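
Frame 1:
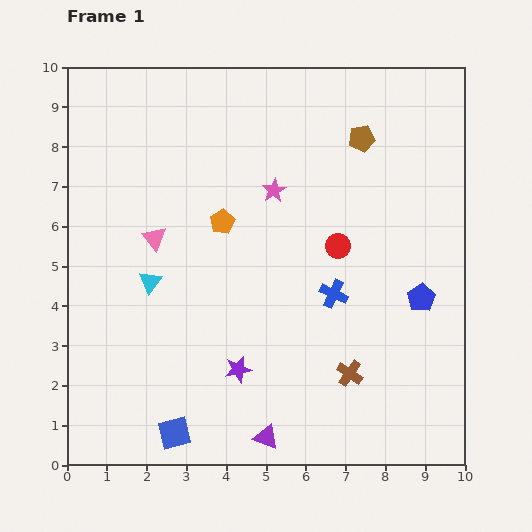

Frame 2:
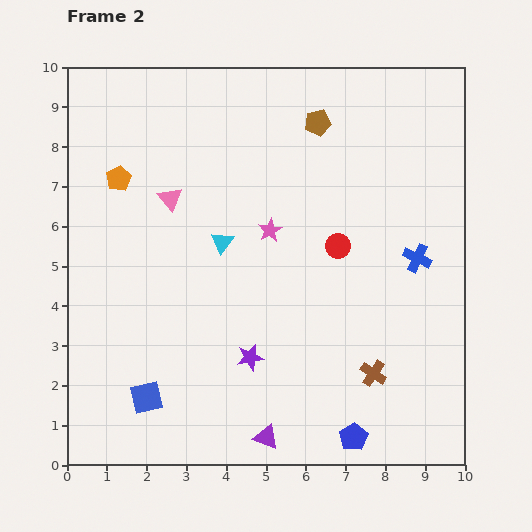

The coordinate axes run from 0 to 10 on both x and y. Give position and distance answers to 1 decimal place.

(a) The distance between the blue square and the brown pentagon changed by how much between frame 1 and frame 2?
-0.7

Distance in frame 1: 8.8. Distance in frame 2: 8.1.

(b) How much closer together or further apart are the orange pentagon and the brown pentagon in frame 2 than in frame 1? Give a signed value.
+1.1

Distance in frame 1: 4.1. Distance in frame 2: 5.2.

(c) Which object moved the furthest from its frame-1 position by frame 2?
the blue pentagon

(moved 3.9; next 2.8)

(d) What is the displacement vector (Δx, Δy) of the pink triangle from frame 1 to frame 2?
(0.4, 1.0)

The pink triangle was at (2.2, 5.7) in frame 1 and (2.6, 6.7) in frame 2.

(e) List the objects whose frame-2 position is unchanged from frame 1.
the purple triangle, the red circle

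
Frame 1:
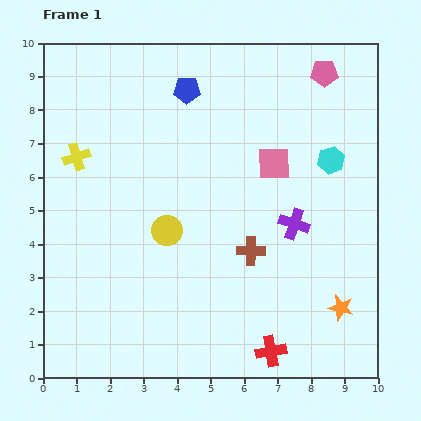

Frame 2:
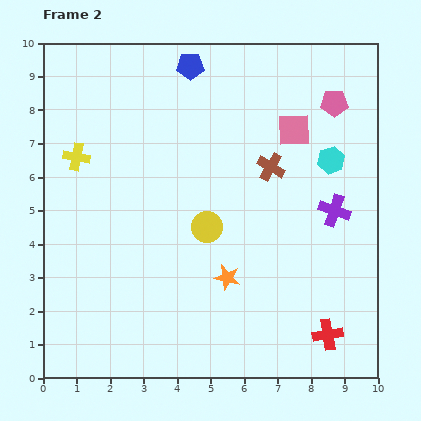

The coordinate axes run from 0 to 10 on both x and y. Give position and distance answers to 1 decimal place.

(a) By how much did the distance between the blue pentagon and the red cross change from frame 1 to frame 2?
+0.8

Distance in frame 1: 8.2. Distance in frame 2: 9.0.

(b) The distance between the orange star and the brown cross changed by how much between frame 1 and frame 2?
+0.3

Distance in frame 1: 3.2. Distance in frame 2: 3.5.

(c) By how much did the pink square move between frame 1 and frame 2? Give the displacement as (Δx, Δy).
(0.6, 1.0)

The pink square was at (6.9, 6.4) in frame 1 and (7.5, 7.4) in frame 2.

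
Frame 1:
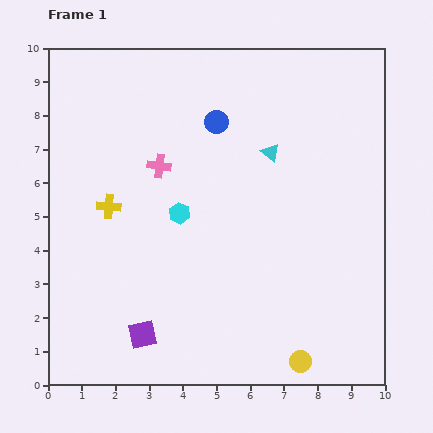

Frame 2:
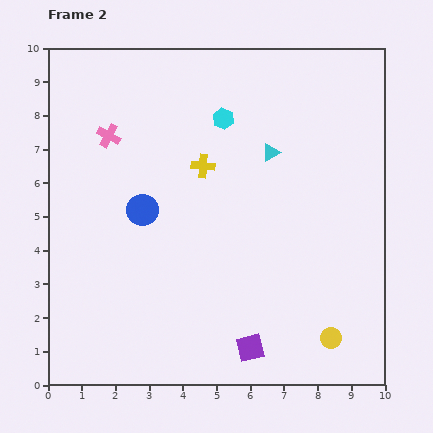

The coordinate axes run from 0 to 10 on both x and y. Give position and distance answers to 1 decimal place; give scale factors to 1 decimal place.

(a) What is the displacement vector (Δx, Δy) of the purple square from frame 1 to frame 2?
(3.2, -0.4)

The purple square was at (2.8, 1.5) in frame 1 and (6.0, 1.1) in frame 2.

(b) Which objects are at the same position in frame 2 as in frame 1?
the cyan triangle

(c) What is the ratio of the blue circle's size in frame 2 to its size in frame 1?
1.3×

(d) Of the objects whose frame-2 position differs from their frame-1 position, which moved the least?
the yellow circle

(moved 1.1)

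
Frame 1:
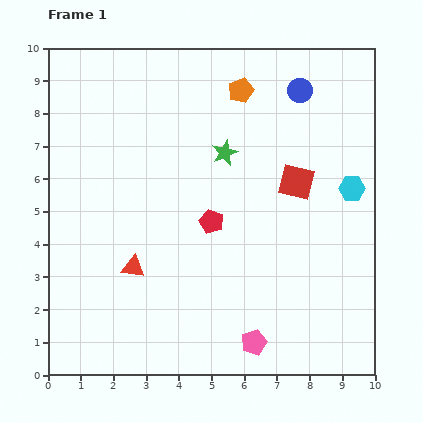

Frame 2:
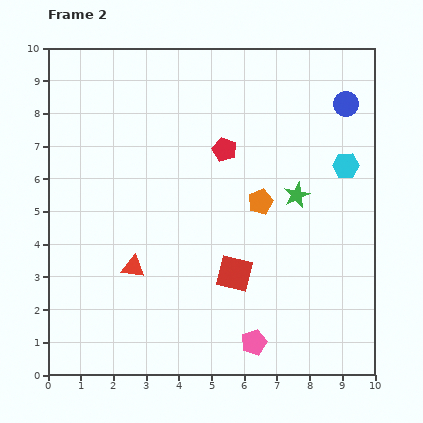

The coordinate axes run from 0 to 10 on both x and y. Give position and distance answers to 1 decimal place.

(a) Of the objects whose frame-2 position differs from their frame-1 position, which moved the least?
the cyan hexagon

(moved 0.7)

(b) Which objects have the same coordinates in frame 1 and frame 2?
the red triangle, the pink pentagon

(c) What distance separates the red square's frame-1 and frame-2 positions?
3.4

The red square moved from (7.6, 5.9) to (5.7, 3.1), a distance of √(1.9² + 2.8²) ≈ 3.4.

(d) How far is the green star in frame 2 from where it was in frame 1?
2.6

The green star moved from (5.4, 6.8) to (7.6, 5.5), a distance of √(2.2² + 1.3²) ≈ 2.6.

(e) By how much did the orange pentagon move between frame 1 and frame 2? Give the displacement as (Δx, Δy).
(0.6, -3.4)

The orange pentagon was at (5.9, 8.7) in frame 1 and (6.5, 5.3) in frame 2.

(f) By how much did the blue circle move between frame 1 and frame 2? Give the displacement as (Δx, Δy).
(1.4, -0.4)

The blue circle was at (7.7, 8.7) in frame 1 and (9.1, 8.3) in frame 2.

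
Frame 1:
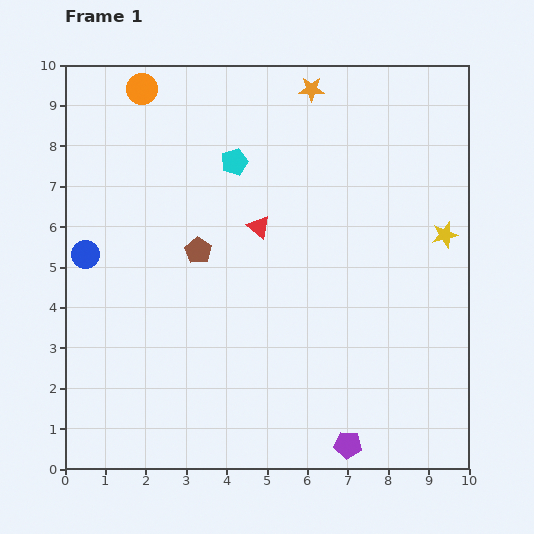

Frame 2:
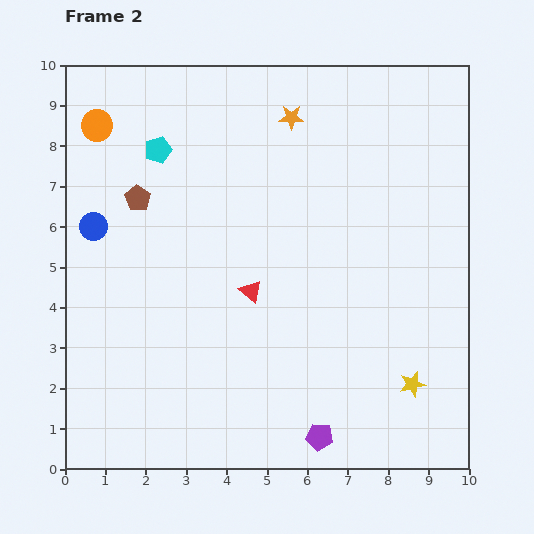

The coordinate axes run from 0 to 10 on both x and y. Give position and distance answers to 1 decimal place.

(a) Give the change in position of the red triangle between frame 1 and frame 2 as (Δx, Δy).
(-0.2, -1.6)

The red triangle was at (4.8, 6.0) in frame 1 and (4.6, 4.4) in frame 2.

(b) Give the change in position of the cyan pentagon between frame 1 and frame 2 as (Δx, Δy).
(-1.9, 0.3)

The cyan pentagon was at (4.2, 7.6) in frame 1 and (2.3, 7.9) in frame 2.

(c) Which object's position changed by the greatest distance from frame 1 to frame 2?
the yellow star

(moved 3.8; next 2.0)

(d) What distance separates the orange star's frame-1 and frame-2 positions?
0.9

The orange star moved from (6.1, 9.4) to (5.6, 8.7), a distance of √(0.5² + 0.7²) ≈ 0.9.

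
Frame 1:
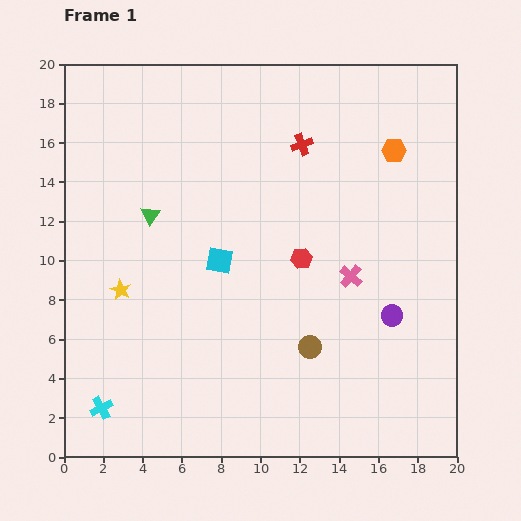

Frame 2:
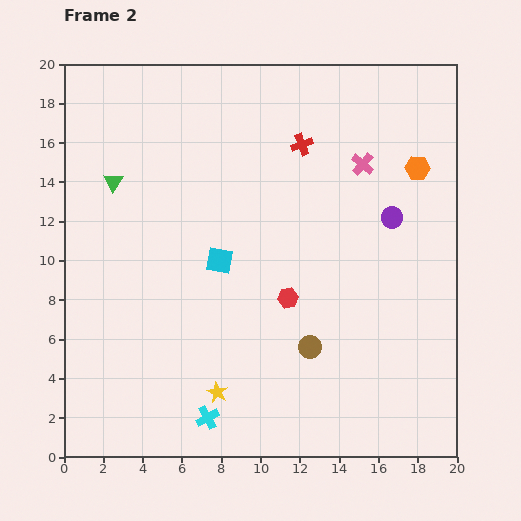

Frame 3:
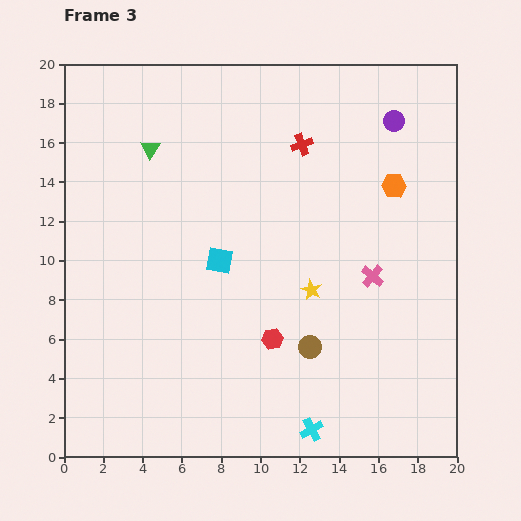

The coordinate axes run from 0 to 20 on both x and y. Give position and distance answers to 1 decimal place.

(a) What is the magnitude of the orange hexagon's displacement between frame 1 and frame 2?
1.5

The orange hexagon moved from (16.8, 15.6) to (18.0, 14.7), a distance of √(1.2² + 0.9²) ≈ 1.5.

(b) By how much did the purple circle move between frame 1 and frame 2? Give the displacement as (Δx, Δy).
(0.0, 5.0)

The purple circle was at (16.7, 7.2) in frame 1 and (16.7, 12.2) in frame 2.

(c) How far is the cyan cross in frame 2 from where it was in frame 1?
5.4

The cyan cross moved from (1.9, 2.5) to (7.3, 2.0), a distance of √(5.4² + 0.5²) ≈ 5.4.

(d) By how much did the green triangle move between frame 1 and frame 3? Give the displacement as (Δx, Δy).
(0.0, 3.4)

The green triangle was at (4.4, 12.3) in frame 1 and (4.4, 15.7) in frame 3.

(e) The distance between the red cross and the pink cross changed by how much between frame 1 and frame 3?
+0.4

Distance in frame 1: 7.2. Distance in frame 3: 7.6.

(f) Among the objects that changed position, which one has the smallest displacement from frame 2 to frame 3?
the orange hexagon

(moved 1.5)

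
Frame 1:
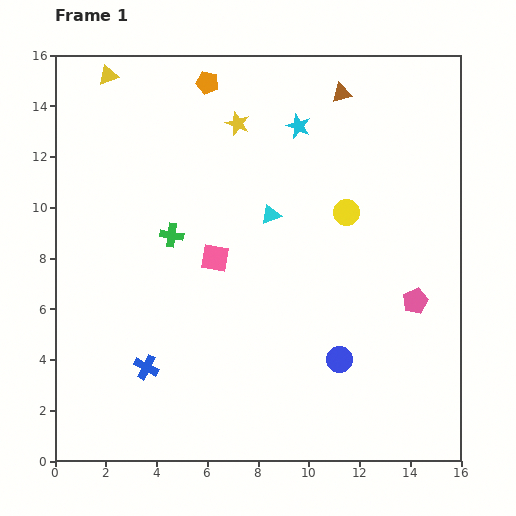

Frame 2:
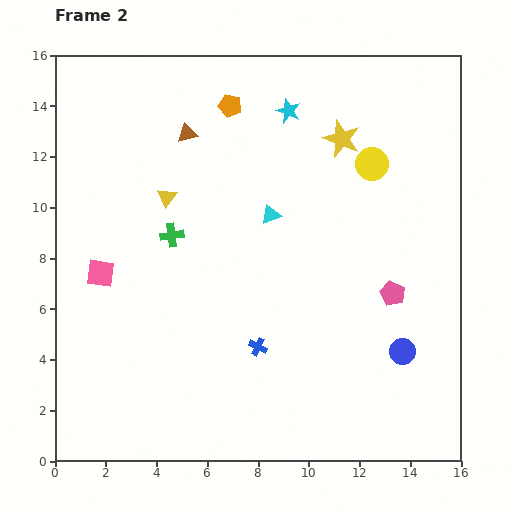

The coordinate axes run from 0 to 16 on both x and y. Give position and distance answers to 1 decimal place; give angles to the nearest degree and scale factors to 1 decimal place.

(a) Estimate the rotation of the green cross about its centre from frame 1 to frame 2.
16° counter-clockwise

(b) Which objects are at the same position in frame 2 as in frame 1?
the green cross, the cyan triangle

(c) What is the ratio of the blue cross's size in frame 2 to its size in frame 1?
0.7×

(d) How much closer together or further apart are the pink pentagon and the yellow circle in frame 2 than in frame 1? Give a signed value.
+0.8

Distance in frame 1: 4.4. Distance in frame 2: 5.2.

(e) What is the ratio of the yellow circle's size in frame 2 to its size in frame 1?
1.3×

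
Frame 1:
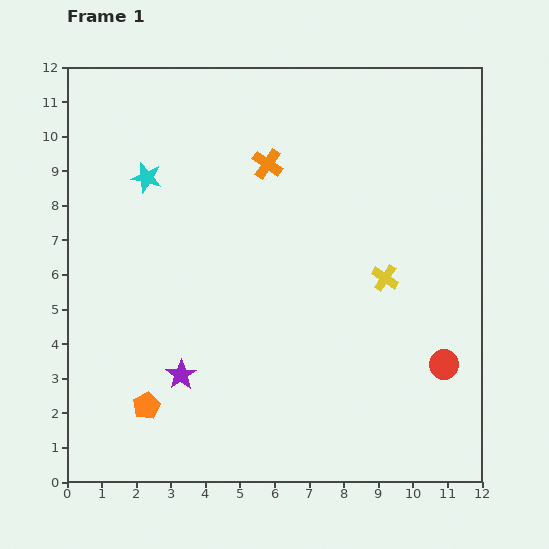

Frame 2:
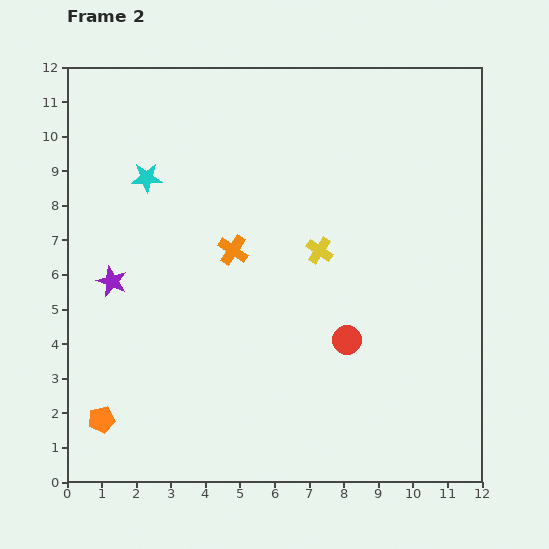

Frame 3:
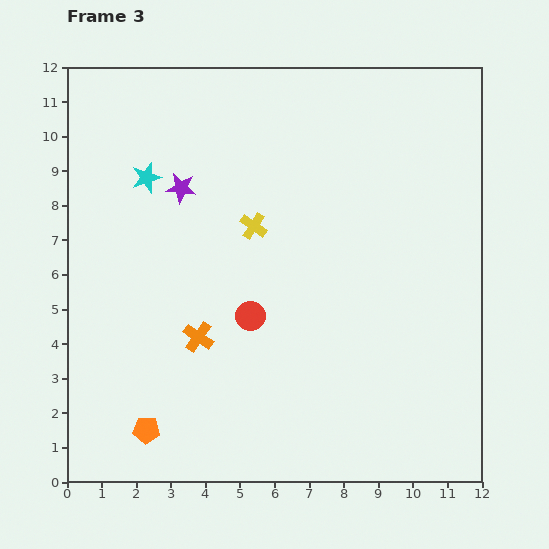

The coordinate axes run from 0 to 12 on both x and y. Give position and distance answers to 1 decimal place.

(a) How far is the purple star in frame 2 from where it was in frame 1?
3.4

The purple star moved from (3.3, 3.1) to (1.3, 5.8), a distance of √(2.0² + 2.7²) ≈ 3.4.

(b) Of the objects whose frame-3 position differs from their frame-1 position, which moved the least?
the orange pentagon

(moved 0.7)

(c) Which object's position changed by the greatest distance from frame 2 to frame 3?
the purple star

(moved 3.4; next 2.9)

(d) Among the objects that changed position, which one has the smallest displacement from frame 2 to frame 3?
the orange pentagon

(moved 1.3)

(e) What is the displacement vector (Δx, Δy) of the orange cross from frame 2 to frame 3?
(-1.0, -2.5)

The orange cross was at (4.8, 6.7) in frame 2 and (3.8, 4.2) in frame 3.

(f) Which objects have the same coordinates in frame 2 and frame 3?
the cyan star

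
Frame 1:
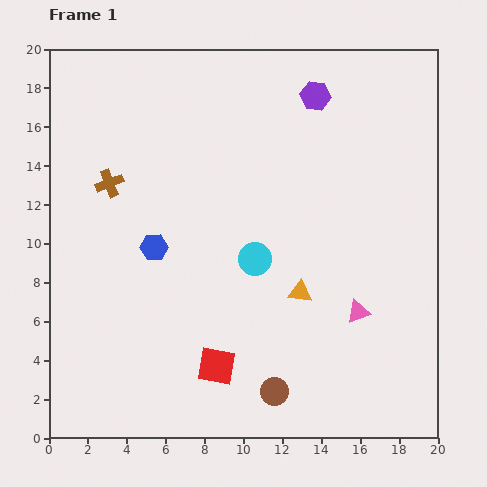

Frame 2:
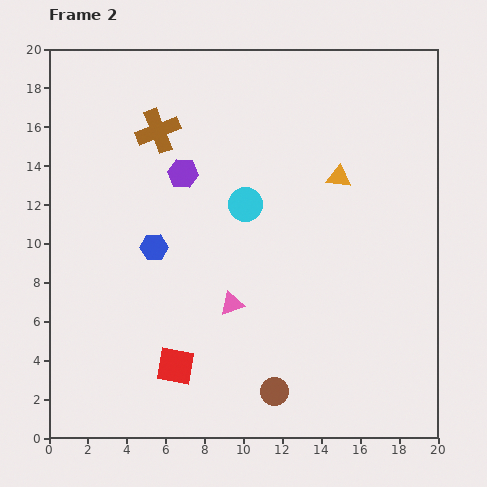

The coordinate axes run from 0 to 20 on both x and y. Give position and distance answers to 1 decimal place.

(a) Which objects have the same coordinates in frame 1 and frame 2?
the brown circle, the blue hexagon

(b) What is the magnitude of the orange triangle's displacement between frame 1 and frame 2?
6.2

The orange triangle moved from (12.9, 7.5) to (14.9, 13.4), a distance of √(2.0² + 5.9²) ≈ 6.2.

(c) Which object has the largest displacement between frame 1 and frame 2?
the purple hexagon

(moved 7.9; next 6.5)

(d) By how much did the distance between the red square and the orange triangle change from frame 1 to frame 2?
+7.1

Distance in frame 1: 5.7. Distance in frame 2: 12.8.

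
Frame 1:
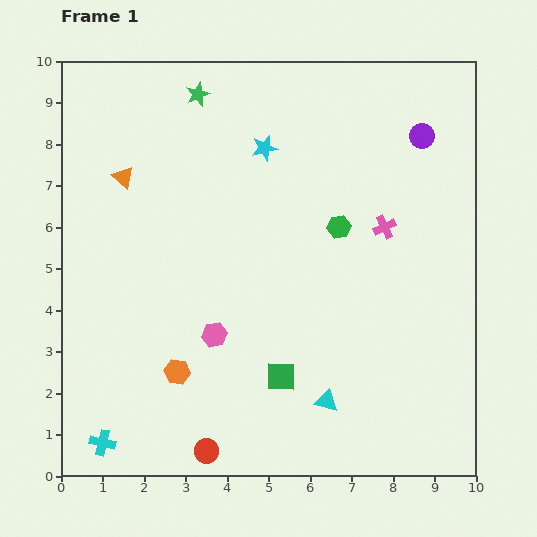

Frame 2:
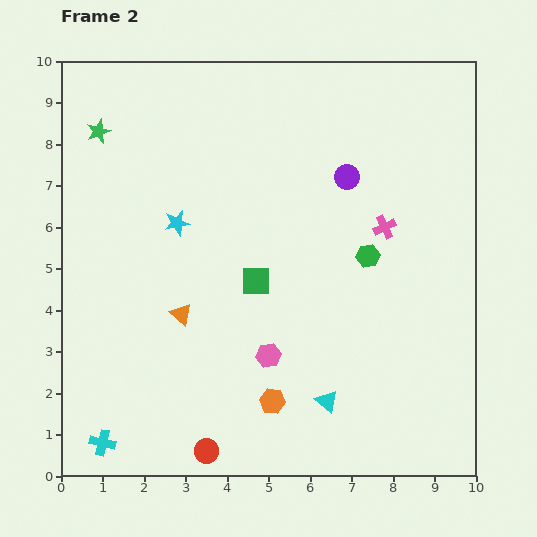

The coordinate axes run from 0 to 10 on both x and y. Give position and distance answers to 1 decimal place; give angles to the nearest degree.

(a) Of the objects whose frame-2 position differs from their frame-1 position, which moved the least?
the green hexagon

(moved 1.0)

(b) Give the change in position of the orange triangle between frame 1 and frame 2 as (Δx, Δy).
(1.4, -3.3)

The orange triangle was at (1.5, 7.2) in frame 1 and (2.9, 3.9) in frame 2.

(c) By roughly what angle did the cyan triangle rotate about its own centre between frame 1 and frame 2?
26° clockwise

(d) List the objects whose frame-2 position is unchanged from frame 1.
the red circle, the pink cross, the cyan cross, the cyan triangle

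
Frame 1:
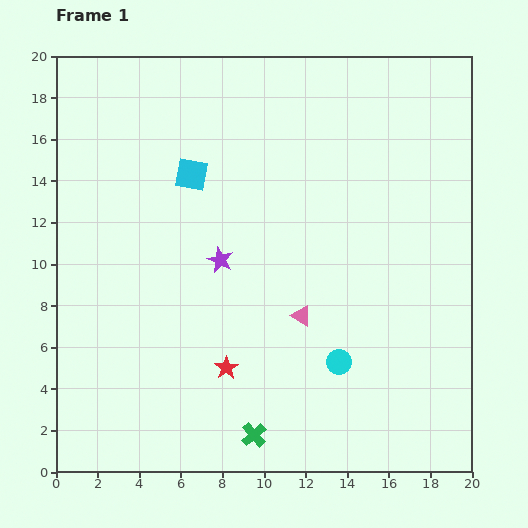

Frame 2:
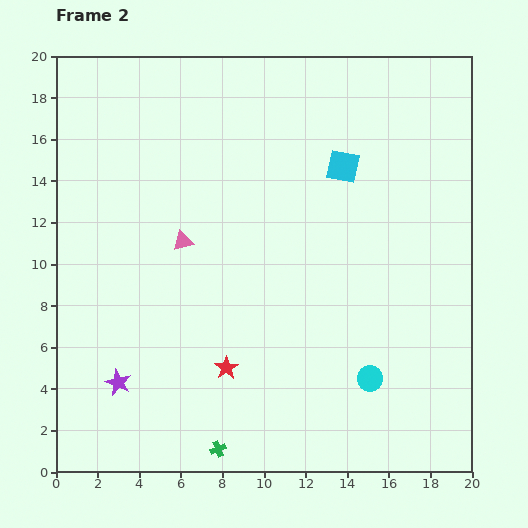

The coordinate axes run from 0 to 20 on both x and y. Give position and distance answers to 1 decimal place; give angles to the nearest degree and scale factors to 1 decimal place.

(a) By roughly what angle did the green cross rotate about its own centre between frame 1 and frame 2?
19° clockwise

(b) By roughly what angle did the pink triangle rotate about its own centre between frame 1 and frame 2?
45° counter-clockwise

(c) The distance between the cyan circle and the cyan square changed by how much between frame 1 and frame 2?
-1.2

Distance in frame 1: 11.5. Distance in frame 2: 10.3.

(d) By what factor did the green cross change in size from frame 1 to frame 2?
0.6×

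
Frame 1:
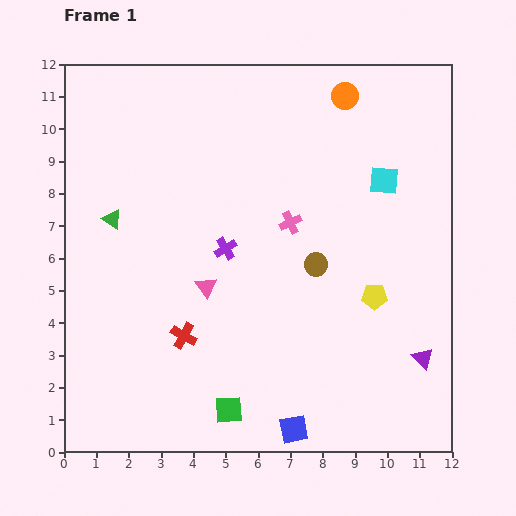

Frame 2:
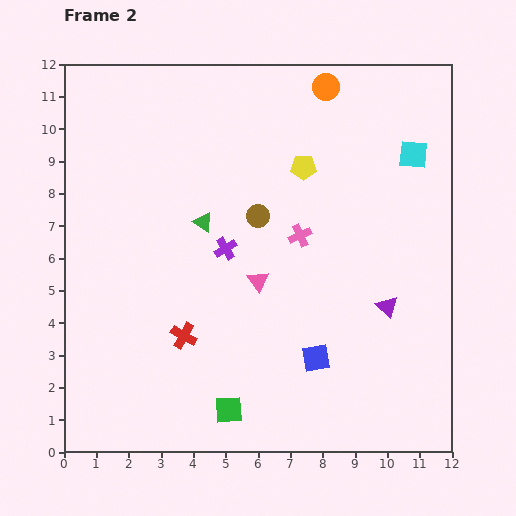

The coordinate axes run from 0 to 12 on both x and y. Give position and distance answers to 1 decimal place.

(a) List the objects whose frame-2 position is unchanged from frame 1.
the purple cross, the green square, the red cross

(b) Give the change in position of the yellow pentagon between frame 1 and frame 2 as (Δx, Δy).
(-2.2, 4.0)

The yellow pentagon was at (9.6, 4.8) in frame 1 and (7.4, 8.8) in frame 2.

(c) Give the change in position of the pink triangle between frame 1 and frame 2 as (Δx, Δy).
(1.6, 0.2)

The pink triangle was at (4.4, 5.1) in frame 1 and (6.0, 5.3) in frame 2.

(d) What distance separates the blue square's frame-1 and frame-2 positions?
2.3

The blue square moved from (7.1, 0.7) to (7.8, 2.9), a distance of √(0.7² + 2.2²) ≈ 2.3.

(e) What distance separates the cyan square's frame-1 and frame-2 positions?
1.2

The cyan square moved from (9.9, 8.4) to (10.8, 9.2), a distance of √(0.9² + 0.8²) ≈ 1.2.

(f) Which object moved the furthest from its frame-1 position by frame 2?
the yellow pentagon

(moved 4.6; next 2.8)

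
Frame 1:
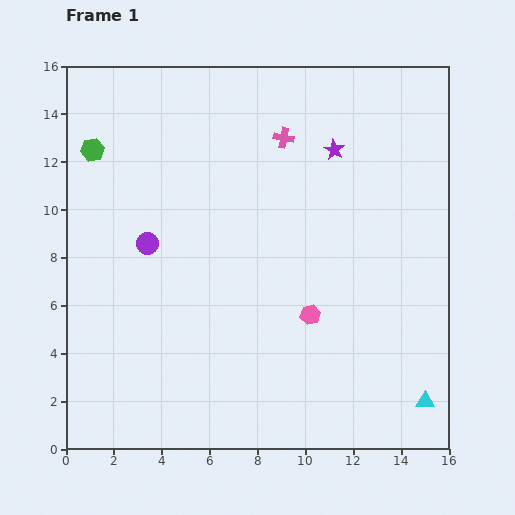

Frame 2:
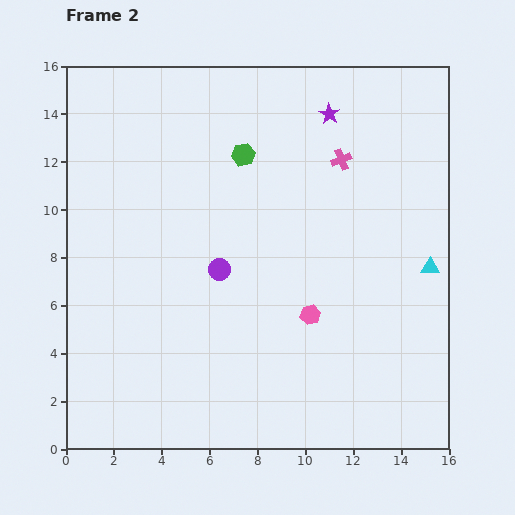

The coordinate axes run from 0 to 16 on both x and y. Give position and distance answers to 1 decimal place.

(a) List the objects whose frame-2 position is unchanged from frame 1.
the pink hexagon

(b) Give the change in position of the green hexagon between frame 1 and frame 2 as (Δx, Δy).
(6.3, -0.2)

The green hexagon was at (1.1, 12.5) in frame 1 and (7.4, 12.3) in frame 2.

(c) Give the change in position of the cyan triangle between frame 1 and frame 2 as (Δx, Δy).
(0.2, 5.6)

The cyan triangle was at (15.0, 2.0) in frame 1 and (15.2, 7.6) in frame 2.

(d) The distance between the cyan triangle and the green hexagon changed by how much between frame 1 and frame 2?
-8.3

Distance in frame 1: 17.4. Distance in frame 2: 9.1.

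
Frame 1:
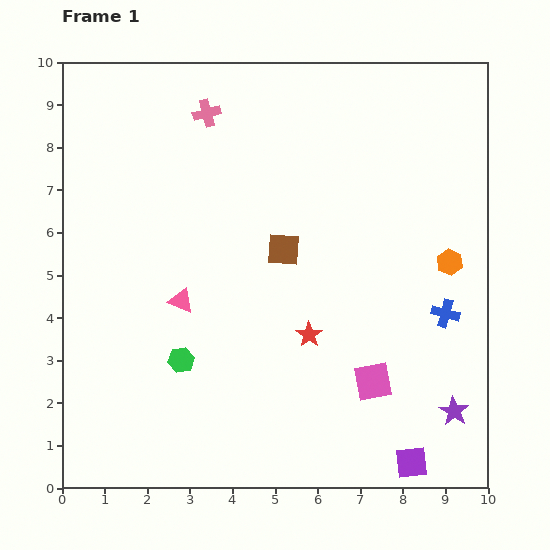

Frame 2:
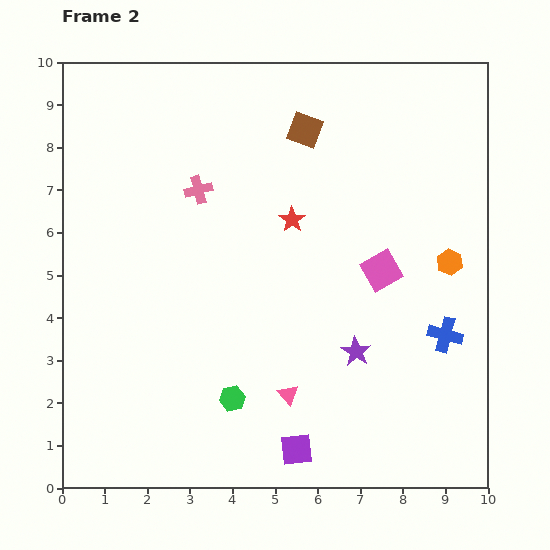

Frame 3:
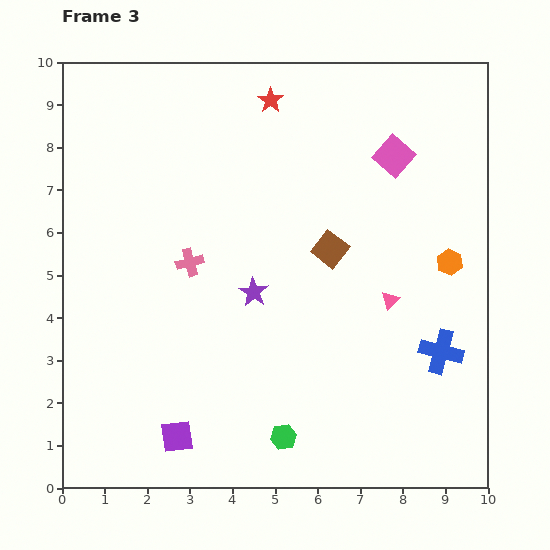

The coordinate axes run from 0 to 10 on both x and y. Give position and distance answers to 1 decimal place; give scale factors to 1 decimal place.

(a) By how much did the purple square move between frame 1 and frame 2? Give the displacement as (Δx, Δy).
(-2.7, 0.3)

The purple square was at (8.2, 0.6) in frame 1 and (5.5, 0.9) in frame 2.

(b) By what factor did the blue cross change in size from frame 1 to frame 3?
1.6×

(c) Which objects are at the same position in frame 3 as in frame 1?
the orange hexagon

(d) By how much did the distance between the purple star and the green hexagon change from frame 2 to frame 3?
+0.4

Distance in frame 2: 3.1. Distance in frame 3: 3.5.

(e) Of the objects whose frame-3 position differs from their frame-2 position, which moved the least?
the blue cross

(moved 0.4)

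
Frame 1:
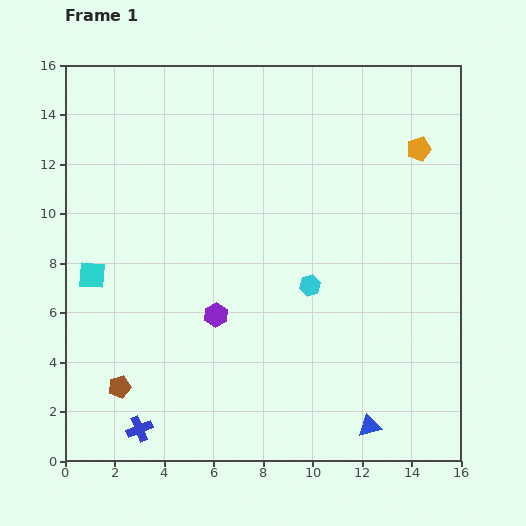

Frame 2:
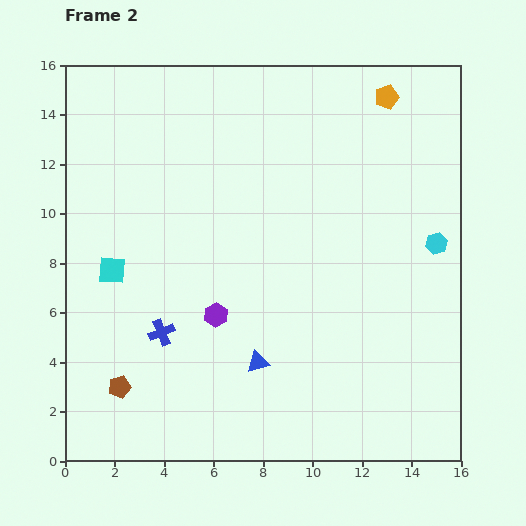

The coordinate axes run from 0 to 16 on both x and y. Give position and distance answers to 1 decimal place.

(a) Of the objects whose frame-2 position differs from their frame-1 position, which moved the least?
the cyan square

(moved 0.8)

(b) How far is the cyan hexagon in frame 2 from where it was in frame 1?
5.4

The cyan hexagon moved from (9.9, 7.1) to (15.0, 8.8), a distance of √(5.1² + 1.7²) ≈ 5.4.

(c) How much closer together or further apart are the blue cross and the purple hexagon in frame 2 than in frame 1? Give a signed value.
-3.2

Distance in frame 1: 5.5. Distance in frame 2: 2.3.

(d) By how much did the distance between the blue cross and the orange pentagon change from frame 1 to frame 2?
-2.8

Distance in frame 1: 16.0. Distance in frame 2: 13.2.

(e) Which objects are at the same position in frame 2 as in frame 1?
the purple hexagon, the brown pentagon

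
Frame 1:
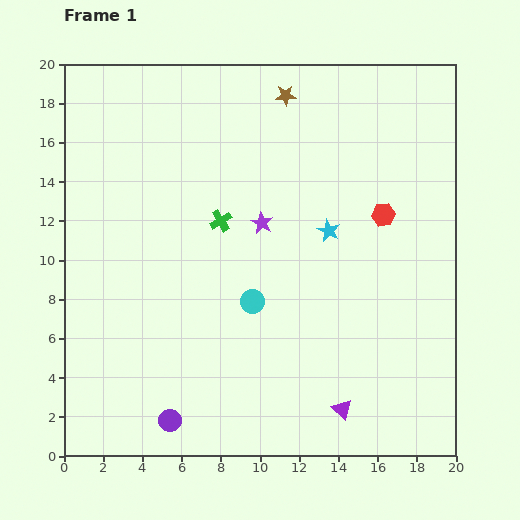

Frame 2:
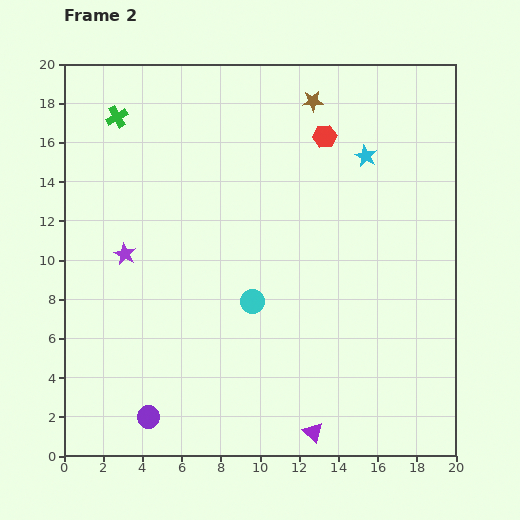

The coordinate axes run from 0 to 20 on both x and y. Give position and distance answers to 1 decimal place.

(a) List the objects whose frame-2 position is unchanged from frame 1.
the cyan circle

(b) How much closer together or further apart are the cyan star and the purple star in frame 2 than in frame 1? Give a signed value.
+9.9

Distance in frame 1: 3.4. Distance in frame 2: 13.3.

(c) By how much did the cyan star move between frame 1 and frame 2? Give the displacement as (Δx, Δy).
(1.9, 3.8)

The cyan star was at (13.5, 11.5) in frame 1 and (15.4, 15.3) in frame 2.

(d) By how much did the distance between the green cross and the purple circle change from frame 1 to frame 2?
+4.9

Distance in frame 1: 10.5. Distance in frame 2: 15.4.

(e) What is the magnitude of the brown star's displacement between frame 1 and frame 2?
1.4

The brown star moved from (11.3, 18.4) to (12.7, 18.1), a distance of √(1.4² + 0.3²) ≈ 1.4.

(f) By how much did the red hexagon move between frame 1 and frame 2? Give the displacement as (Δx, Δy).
(-3.0, 4.0)

The red hexagon was at (16.3, 12.3) in frame 1 and (13.3, 16.3) in frame 2.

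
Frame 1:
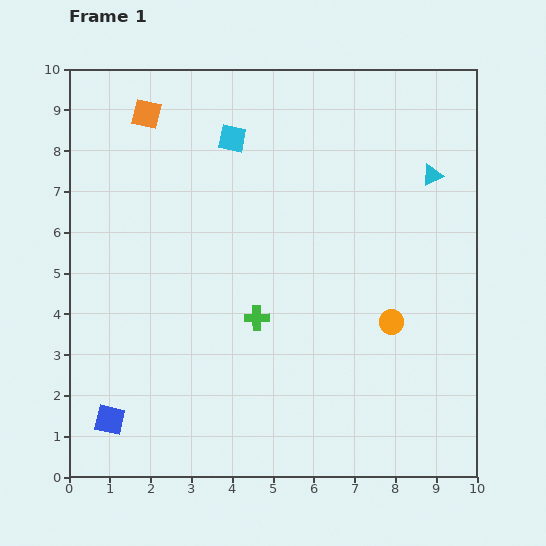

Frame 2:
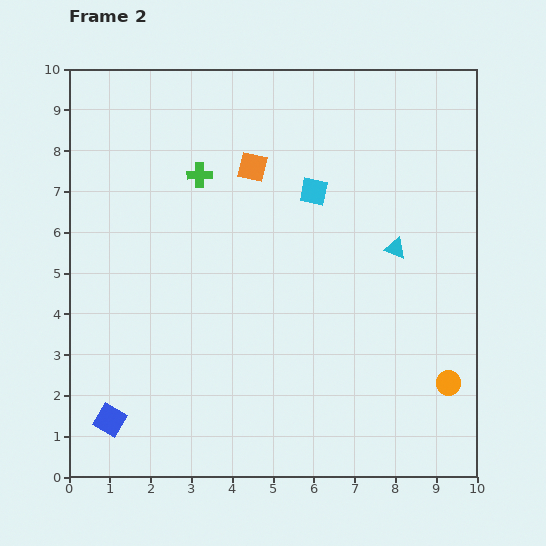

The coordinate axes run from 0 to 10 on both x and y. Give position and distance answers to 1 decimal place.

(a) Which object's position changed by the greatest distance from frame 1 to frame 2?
the green cross

(moved 3.8; next 2.9)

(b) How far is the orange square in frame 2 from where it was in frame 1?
2.9

The orange square moved from (1.9, 8.9) to (4.5, 7.6), a distance of √(2.6² + 1.3²) ≈ 2.9.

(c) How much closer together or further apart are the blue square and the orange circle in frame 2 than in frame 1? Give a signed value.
+1.0

Distance in frame 1: 7.3. Distance in frame 2: 8.3.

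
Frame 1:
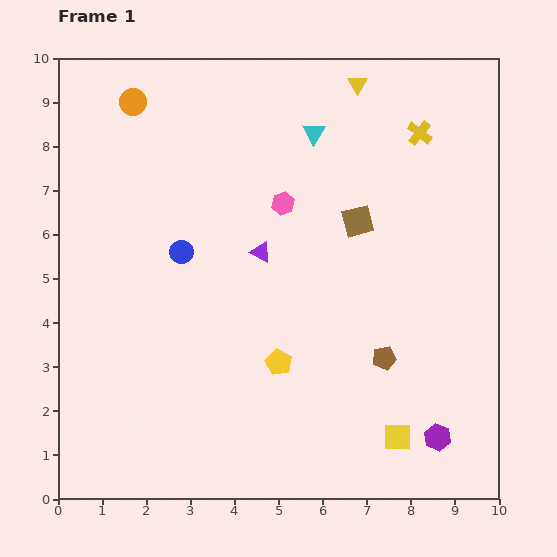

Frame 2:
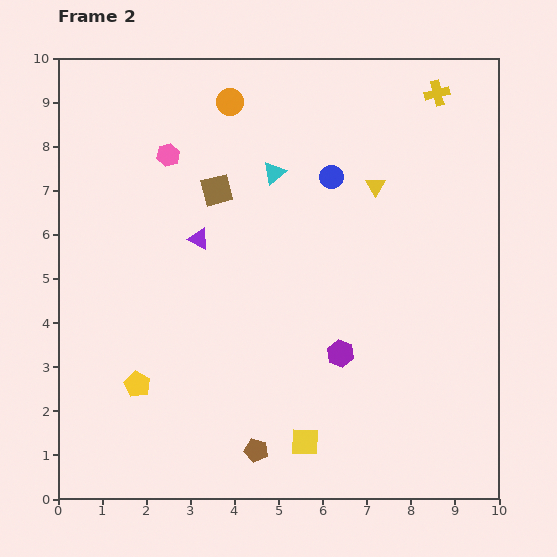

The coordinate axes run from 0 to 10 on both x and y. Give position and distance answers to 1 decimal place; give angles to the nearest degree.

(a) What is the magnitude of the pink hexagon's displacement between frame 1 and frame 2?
2.8

The pink hexagon moved from (5.1, 6.7) to (2.5, 7.8), a distance of √(2.6² + 1.1²) ≈ 2.8.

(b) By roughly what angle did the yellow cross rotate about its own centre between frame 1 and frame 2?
39° clockwise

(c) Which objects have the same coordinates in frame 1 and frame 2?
none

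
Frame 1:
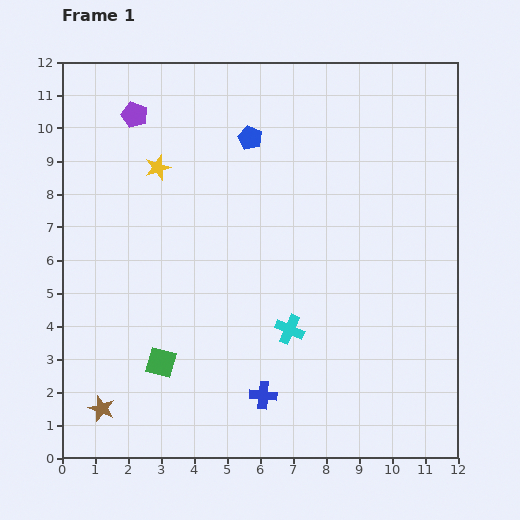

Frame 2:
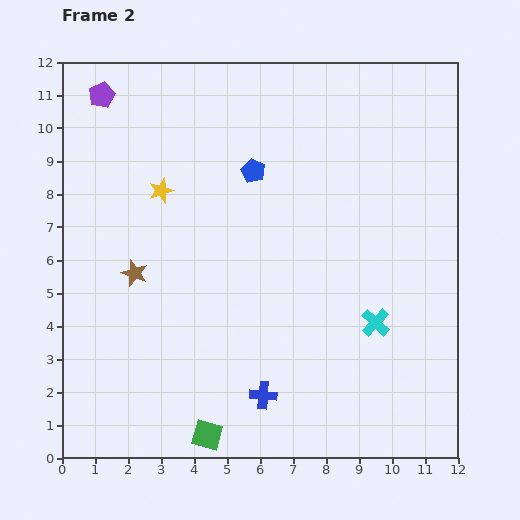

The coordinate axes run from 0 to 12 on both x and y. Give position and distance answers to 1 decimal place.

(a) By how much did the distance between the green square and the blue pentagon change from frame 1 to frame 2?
+0.8

Distance in frame 1: 7.3. Distance in frame 2: 8.1.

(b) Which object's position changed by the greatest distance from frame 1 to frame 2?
the brown star

(moved 4.2; next 2.6)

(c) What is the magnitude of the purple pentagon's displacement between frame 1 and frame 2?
1.2

The purple pentagon moved from (2.2, 10.4) to (1.2, 11.0), a distance of √(1.0² + 0.6²) ≈ 1.2.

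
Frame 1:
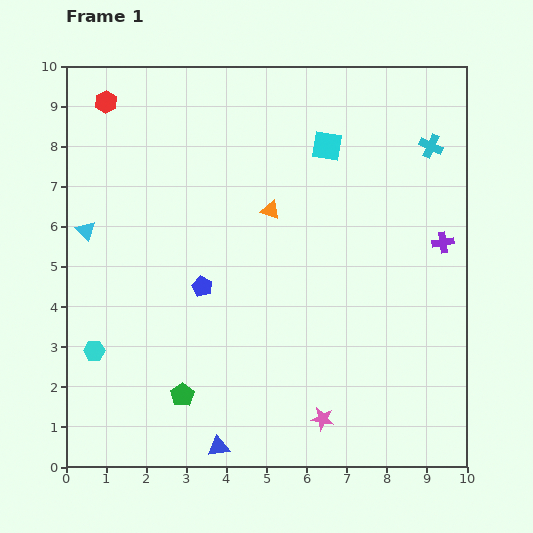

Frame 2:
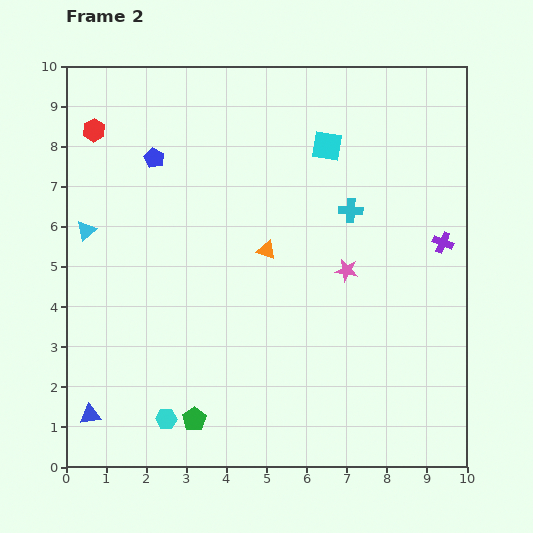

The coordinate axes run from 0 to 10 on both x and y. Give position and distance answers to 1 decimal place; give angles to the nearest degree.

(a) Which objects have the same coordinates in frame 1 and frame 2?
the purple cross, the cyan square, the cyan triangle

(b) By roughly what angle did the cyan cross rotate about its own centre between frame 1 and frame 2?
20° counter-clockwise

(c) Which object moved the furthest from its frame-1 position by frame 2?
the pink star

(moved 3.7; next 3.4)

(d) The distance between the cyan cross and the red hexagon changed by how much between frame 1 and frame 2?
-1.5

Distance in frame 1: 8.2. Distance in frame 2: 6.7.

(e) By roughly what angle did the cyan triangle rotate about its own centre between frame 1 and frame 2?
34° clockwise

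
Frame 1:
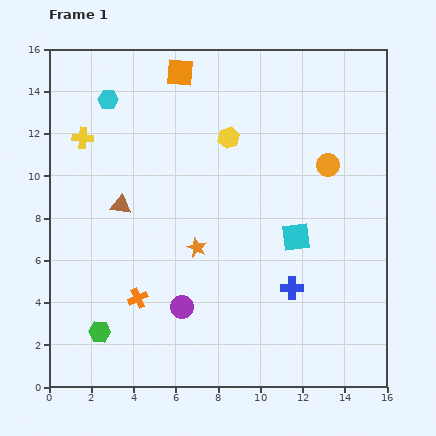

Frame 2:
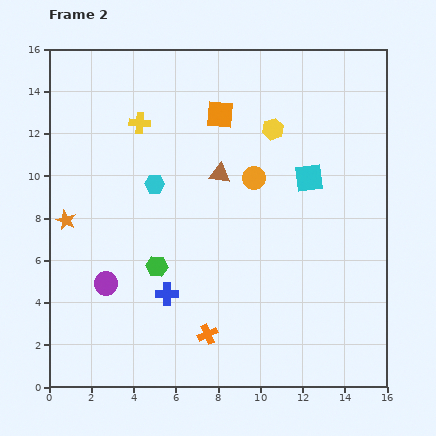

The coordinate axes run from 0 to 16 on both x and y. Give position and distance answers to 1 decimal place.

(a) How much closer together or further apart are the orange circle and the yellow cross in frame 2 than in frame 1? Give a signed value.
-5.7

Distance in frame 1: 11.7. Distance in frame 2: 6.0.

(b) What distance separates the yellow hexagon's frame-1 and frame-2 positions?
2.1

The yellow hexagon moved from (8.5, 11.8) to (10.6, 12.2), a distance of √(2.1² + 0.4²) ≈ 2.1.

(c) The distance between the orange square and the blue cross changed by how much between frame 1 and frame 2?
-2.6

Distance in frame 1: 11.5. Distance in frame 2: 8.9.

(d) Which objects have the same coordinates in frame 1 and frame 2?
none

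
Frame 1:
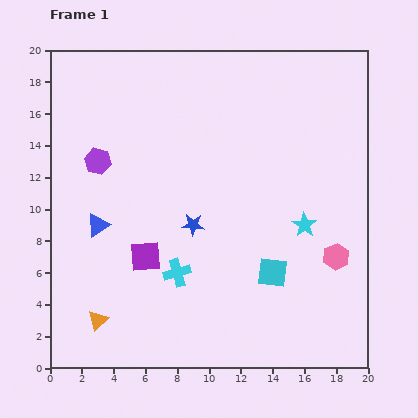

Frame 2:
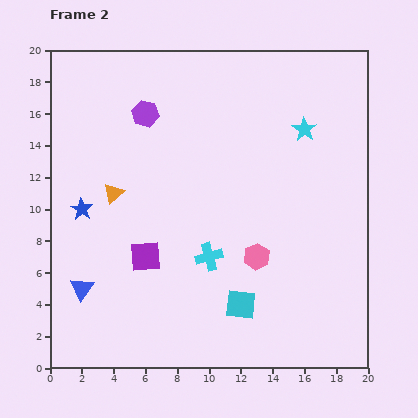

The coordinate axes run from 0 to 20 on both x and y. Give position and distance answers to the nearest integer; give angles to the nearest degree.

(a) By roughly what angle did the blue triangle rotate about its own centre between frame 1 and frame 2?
22° counter-clockwise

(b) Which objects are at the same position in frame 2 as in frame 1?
the purple square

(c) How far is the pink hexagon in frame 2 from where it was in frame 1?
5

The pink hexagon moved from (18, 7) to (13, 7), a distance of √(5² + 0²) ≈ 5.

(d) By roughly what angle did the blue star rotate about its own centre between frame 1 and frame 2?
28° clockwise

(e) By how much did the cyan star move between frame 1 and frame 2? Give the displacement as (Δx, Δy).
(0, 6)

The cyan star was at (16, 9) in frame 1 and (16, 15) in frame 2.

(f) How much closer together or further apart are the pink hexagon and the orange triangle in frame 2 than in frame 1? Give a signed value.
-6

Distance in frame 1: 16. Distance in frame 2: 10.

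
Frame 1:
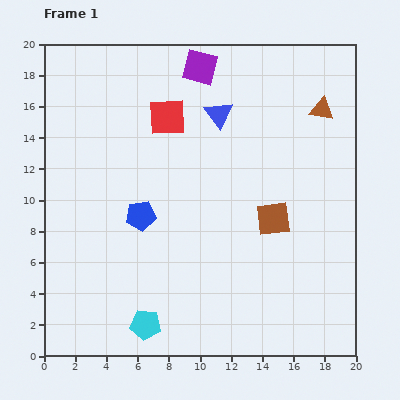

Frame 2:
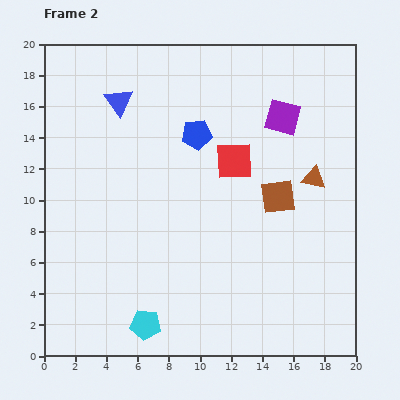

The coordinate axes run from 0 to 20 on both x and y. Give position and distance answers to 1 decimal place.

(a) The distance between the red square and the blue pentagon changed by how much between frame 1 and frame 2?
-3.6

Distance in frame 1: 6.5. Distance in frame 2: 2.9.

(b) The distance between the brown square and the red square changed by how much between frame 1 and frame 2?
-5.8

Distance in frame 1: 9.4. Distance in frame 2: 3.6.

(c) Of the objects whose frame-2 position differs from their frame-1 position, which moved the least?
the brown square

(moved 1.4)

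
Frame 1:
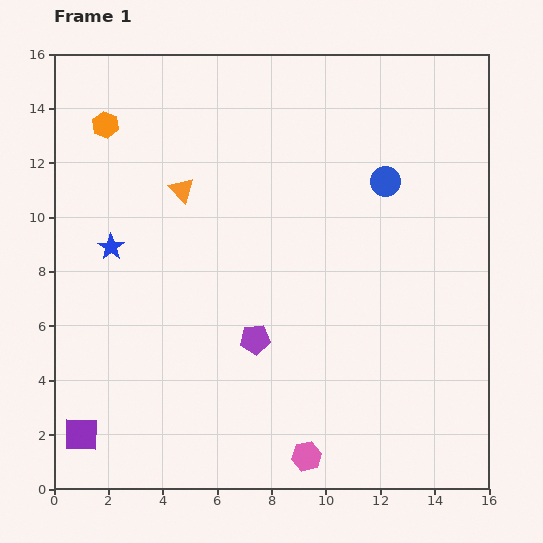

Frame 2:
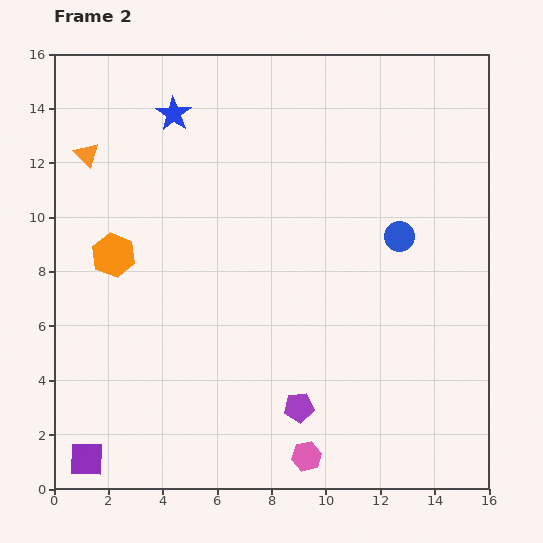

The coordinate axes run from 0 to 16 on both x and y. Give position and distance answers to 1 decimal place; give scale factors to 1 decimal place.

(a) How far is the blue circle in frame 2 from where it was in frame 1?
2.1

The blue circle moved from (12.2, 11.3) to (12.7, 9.3), a distance of √(0.5² + 2.0²) ≈ 2.1.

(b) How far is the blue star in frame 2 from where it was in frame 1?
5.4

The blue star moved from (2.1, 8.9) to (4.4, 13.8), a distance of √(2.3² + 4.9²) ≈ 5.4.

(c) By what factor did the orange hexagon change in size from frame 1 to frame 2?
1.7×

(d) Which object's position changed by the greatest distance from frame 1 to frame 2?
the blue star

(moved 5.4; next 4.8)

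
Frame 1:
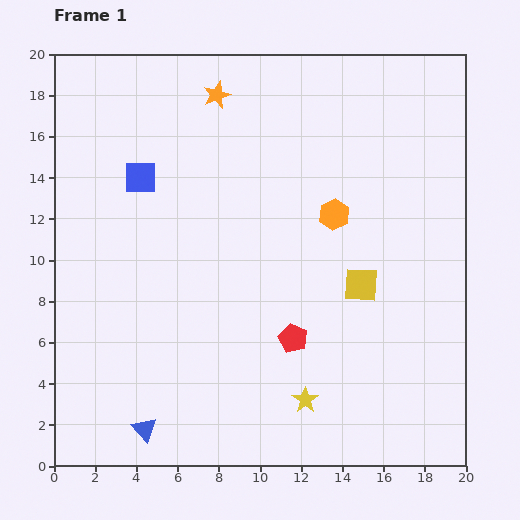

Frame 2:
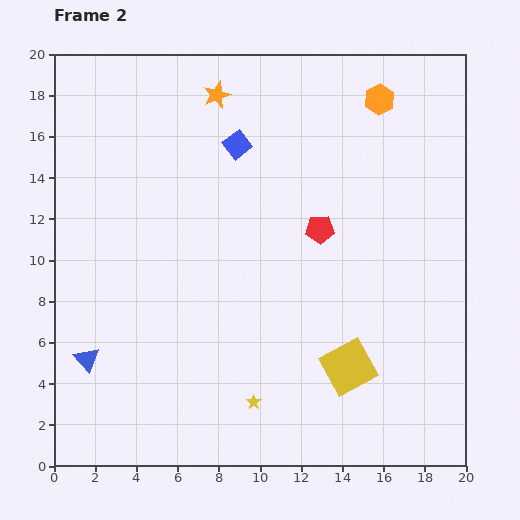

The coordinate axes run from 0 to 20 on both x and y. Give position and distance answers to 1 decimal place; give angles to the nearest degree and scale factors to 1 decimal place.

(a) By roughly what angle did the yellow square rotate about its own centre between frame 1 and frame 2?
32° counter-clockwise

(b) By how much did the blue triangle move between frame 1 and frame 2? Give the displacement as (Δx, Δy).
(-2.8, 3.4)

The blue triangle was at (4.4, 1.8) in frame 1 and (1.6, 5.2) in frame 2.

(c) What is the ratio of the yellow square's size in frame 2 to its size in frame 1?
1.5×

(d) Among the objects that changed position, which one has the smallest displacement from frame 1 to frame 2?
the yellow star

(moved 2.5)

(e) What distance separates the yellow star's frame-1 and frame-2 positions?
2.5

The yellow star moved from (12.2, 3.2) to (9.7, 3.1), a distance of √(2.5² + 0.1²) ≈ 2.5.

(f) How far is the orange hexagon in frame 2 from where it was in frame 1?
6.0

The orange hexagon moved from (13.6, 12.2) to (15.8, 17.8), a distance of √(2.2² + 5.6²) ≈ 6.0.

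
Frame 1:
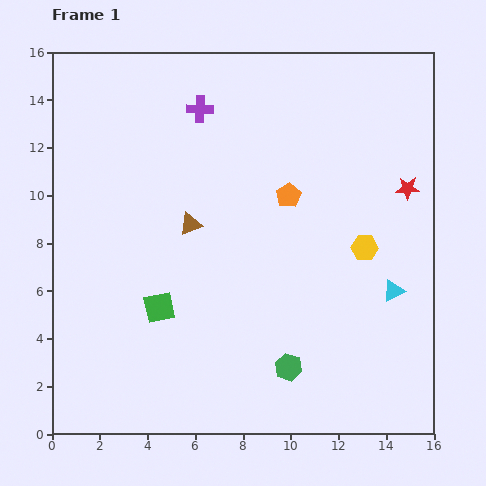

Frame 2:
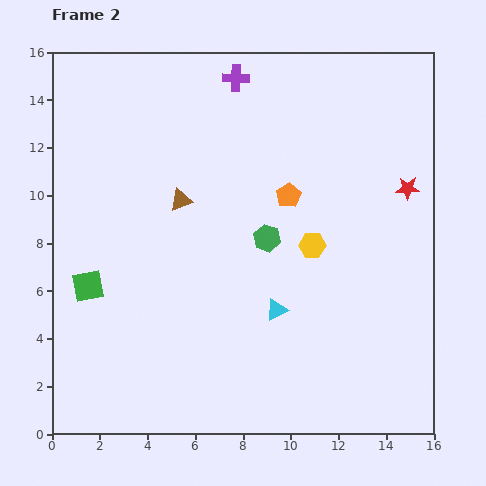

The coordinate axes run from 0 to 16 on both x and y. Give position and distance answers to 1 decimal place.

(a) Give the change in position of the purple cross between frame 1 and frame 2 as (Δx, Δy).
(1.5, 1.3)

The purple cross was at (6.2, 13.6) in frame 1 and (7.7, 14.9) in frame 2.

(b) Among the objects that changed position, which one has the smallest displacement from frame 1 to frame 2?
the brown triangle

(moved 1.1)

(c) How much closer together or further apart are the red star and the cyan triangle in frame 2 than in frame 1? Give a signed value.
+3.2

Distance in frame 1: 4.3. Distance in frame 2: 7.5.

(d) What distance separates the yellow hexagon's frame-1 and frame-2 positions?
2.2

The yellow hexagon moved from (13.1, 7.8) to (10.9, 7.9), a distance of √(2.2² + 0.1²) ≈ 2.2.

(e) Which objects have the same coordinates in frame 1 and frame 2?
the red star, the orange pentagon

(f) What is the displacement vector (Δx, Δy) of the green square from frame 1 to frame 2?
(-3.0, 0.9)

The green square was at (4.5, 5.3) in frame 1 and (1.5, 6.2) in frame 2.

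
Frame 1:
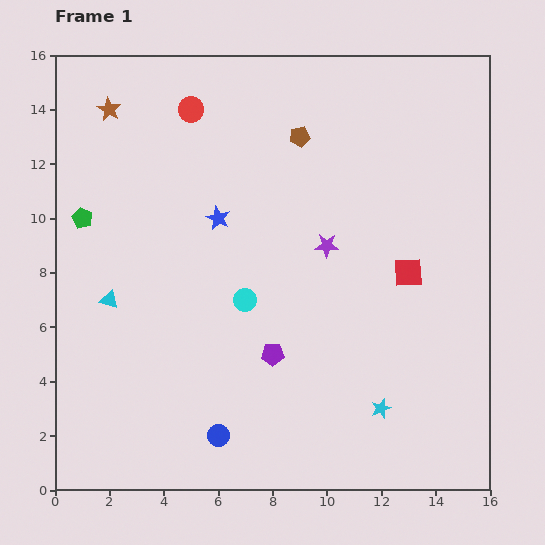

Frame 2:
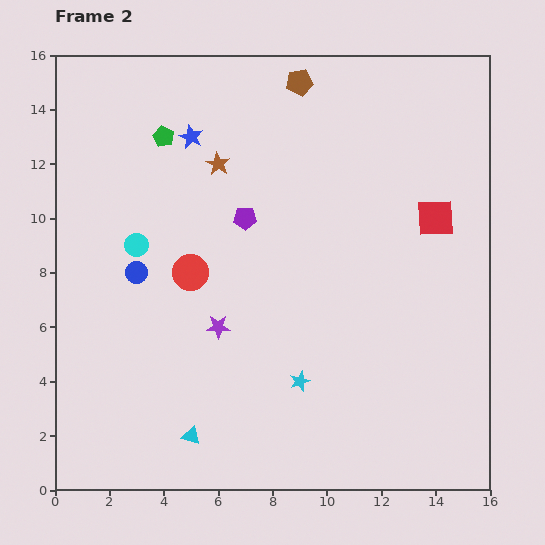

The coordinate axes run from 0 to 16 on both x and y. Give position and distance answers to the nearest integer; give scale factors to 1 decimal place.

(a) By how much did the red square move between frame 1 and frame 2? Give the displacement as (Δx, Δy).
(1, 2)

The red square was at (13, 8) in frame 1 and (14, 10) in frame 2.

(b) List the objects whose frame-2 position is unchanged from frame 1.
none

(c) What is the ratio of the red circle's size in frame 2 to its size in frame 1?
1.4×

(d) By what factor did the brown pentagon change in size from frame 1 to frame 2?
1.3×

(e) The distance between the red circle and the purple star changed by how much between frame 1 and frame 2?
-5

Distance in frame 1: 7. Distance in frame 2: 2.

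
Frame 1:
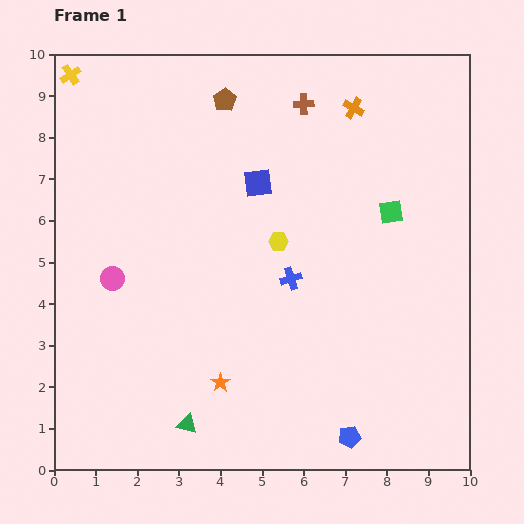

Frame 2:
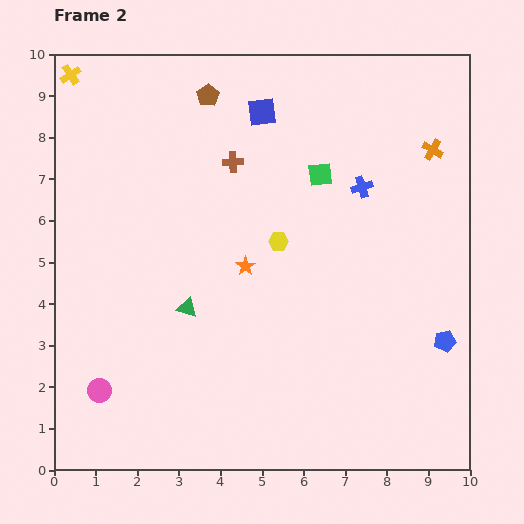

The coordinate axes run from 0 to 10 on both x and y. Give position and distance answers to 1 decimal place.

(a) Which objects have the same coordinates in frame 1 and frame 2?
the yellow hexagon, the yellow cross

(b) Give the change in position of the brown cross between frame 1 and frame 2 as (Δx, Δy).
(-1.7, -1.4)

The brown cross was at (6.0, 8.8) in frame 1 and (4.3, 7.4) in frame 2.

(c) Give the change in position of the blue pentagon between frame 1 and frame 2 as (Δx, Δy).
(2.3, 2.3)

The blue pentagon was at (7.1, 0.8) in frame 1 and (9.4, 3.1) in frame 2.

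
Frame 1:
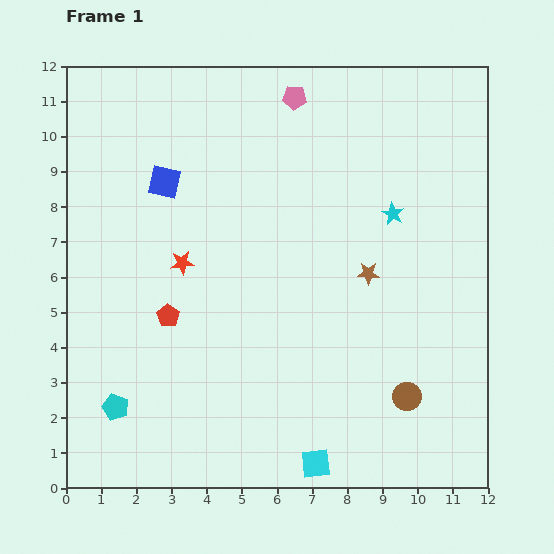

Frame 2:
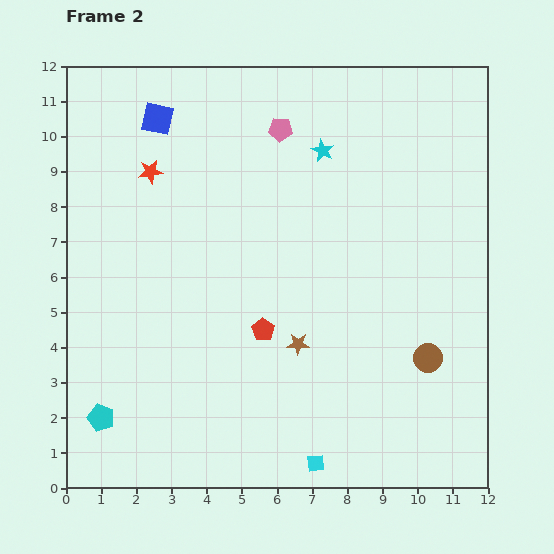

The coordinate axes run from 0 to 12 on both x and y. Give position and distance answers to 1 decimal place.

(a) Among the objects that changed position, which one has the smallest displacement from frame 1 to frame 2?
the cyan pentagon

(moved 0.5)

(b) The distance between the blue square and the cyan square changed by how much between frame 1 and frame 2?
+1.7

Distance in frame 1: 9.1. Distance in frame 2: 10.8.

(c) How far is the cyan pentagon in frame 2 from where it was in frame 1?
0.5

The cyan pentagon moved from (1.4, 2.3) to (1.0, 2.0), a distance of √(0.4² + 0.3²) ≈ 0.5.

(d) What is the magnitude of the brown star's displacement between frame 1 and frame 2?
2.8

The brown star moved from (8.6, 6.1) to (6.6, 4.1), a distance of √(2.0² + 2.0²) ≈ 2.8.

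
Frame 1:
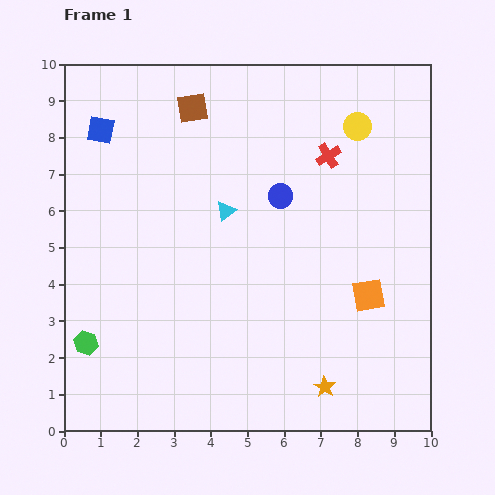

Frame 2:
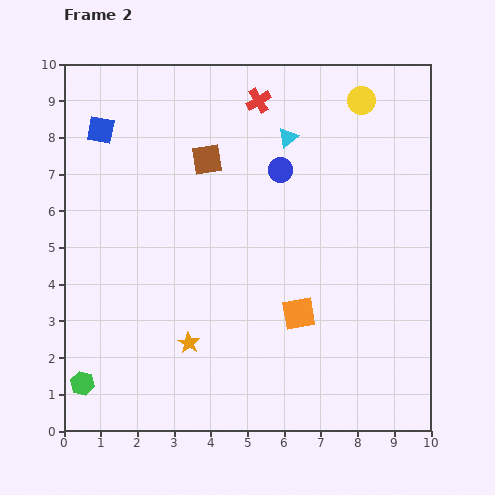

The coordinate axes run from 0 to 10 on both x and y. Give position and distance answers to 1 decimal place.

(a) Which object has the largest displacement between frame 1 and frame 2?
the orange star

(moved 3.9; next 2.6)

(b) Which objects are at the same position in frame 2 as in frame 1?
the blue square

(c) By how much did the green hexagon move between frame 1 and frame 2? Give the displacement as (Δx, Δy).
(-0.1, -1.1)

The green hexagon was at (0.6, 2.4) in frame 1 and (0.5, 1.3) in frame 2.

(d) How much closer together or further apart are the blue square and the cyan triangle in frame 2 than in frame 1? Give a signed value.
+1.1

Distance in frame 1: 4.0. Distance in frame 2: 5.1.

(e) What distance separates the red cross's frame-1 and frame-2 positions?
2.4

The red cross moved from (7.2, 7.5) to (5.3, 9.0), a distance of √(1.9² + 1.5²) ≈ 2.4.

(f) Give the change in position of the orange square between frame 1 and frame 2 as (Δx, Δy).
(-1.9, -0.5)

The orange square was at (8.3, 3.7) in frame 1 and (6.4, 3.2) in frame 2.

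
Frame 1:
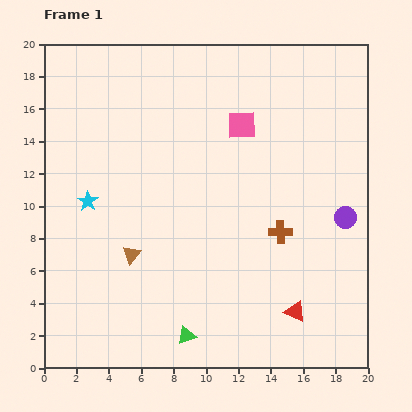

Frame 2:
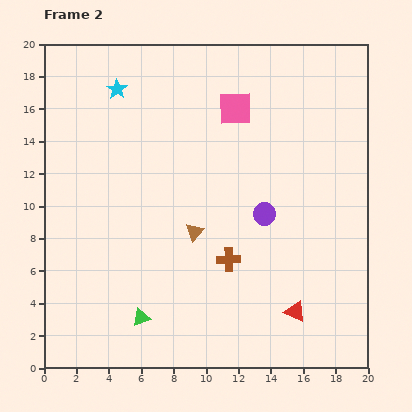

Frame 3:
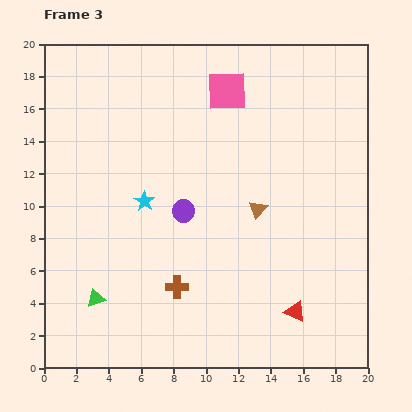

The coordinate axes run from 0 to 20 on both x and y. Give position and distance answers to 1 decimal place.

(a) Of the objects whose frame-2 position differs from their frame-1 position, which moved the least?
the pink square

(moved 1.1)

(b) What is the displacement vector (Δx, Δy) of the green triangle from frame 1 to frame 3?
(-5.6, 2.3)

The green triangle was at (8.8, 2.0) in frame 1 and (3.2, 4.3) in frame 3.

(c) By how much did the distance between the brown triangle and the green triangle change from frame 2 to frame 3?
+5.2

Distance in frame 2: 6.2. Distance in frame 3: 11.4.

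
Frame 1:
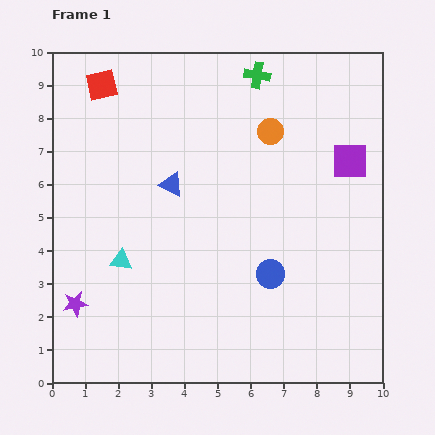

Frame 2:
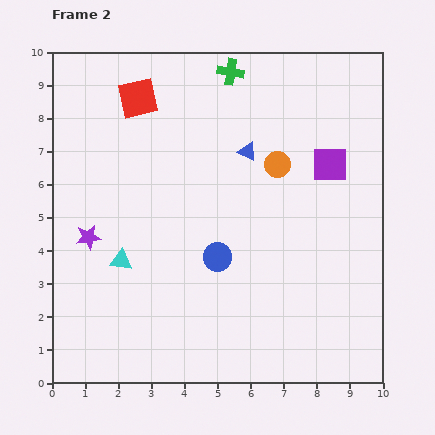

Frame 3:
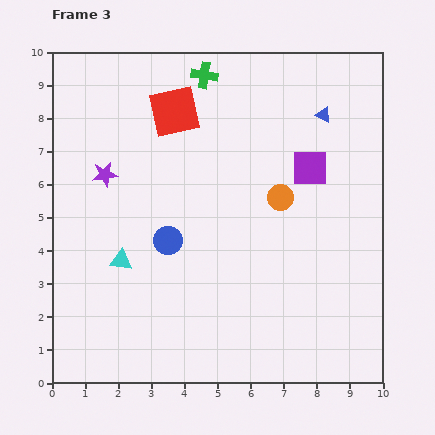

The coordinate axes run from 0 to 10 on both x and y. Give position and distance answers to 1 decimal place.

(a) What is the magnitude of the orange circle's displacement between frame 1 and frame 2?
1.0

The orange circle moved from (6.6, 7.6) to (6.8, 6.6), a distance of √(0.2² + 1.0²) ≈ 1.0.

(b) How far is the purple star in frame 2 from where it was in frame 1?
2.0

The purple star moved from (0.7, 2.4) to (1.1, 4.4), a distance of √(0.4² + 2.0²) ≈ 2.0.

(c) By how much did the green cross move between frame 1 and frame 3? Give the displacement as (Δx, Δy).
(-1.6, 0.0)

The green cross was at (6.2, 9.3) in frame 1 and (4.6, 9.3) in frame 3.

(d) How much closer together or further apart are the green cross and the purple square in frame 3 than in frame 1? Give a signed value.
+0.5

Distance in frame 1: 3.8. Distance in frame 3: 4.3.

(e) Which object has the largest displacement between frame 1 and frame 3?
the blue triangle

(moved 5.1; next 4.0)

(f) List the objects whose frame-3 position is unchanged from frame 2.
the cyan triangle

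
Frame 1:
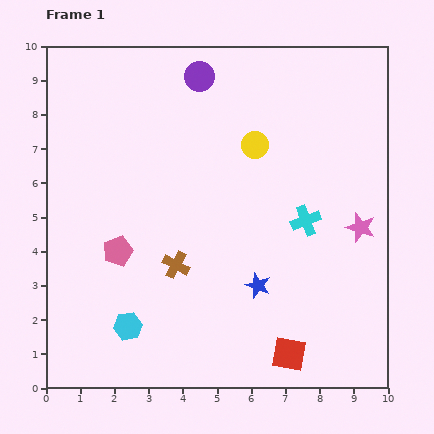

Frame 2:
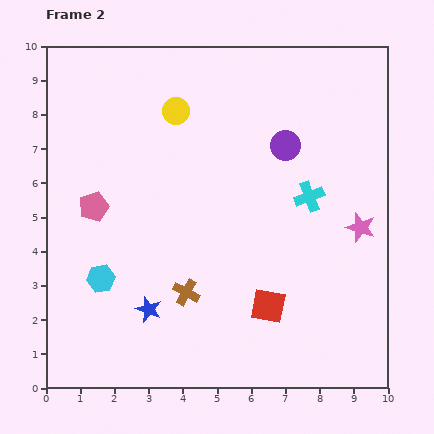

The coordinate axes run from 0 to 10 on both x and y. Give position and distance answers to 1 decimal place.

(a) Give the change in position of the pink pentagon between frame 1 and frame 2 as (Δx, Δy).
(-0.7, 1.3)

The pink pentagon was at (2.1, 4.0) in frame 1 and (1.4, 5.3) in frame 2.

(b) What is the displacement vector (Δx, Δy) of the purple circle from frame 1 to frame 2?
(2.5, -2.0)

The purple circle was at (4.5, 9.1) in frame 1 and (7.0, 7.1) in frame 2.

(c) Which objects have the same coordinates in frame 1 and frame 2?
the pink star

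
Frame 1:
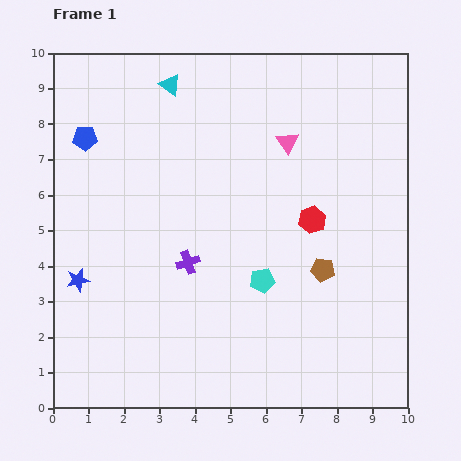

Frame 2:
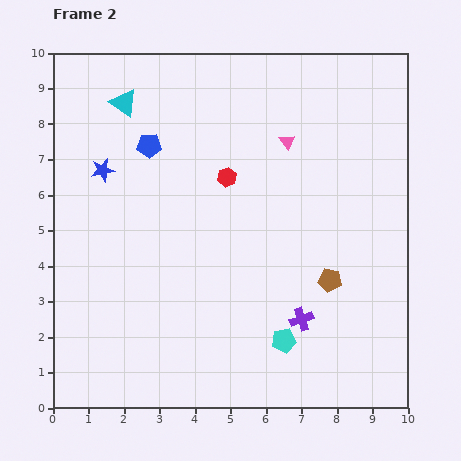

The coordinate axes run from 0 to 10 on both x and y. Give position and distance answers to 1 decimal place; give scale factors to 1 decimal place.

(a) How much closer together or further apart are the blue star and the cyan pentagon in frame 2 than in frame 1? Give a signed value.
+1.8

Distance in frame 1: 5.2. Distance in frame 2: 7.0.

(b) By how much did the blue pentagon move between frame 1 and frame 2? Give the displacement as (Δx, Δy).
(1.8, -0.2)

The blue pentagon was at (0.9, 7.6) in frame 1 and (2.7, 7.4) in frame 2.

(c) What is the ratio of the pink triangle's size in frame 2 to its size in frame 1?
0.7×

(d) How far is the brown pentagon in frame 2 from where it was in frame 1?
0.4

The brown pentagon moved from (7.6, 3.9) to (7.8, 3.6), a distance of √(0.2² + 0.3²) ≈ 0.4.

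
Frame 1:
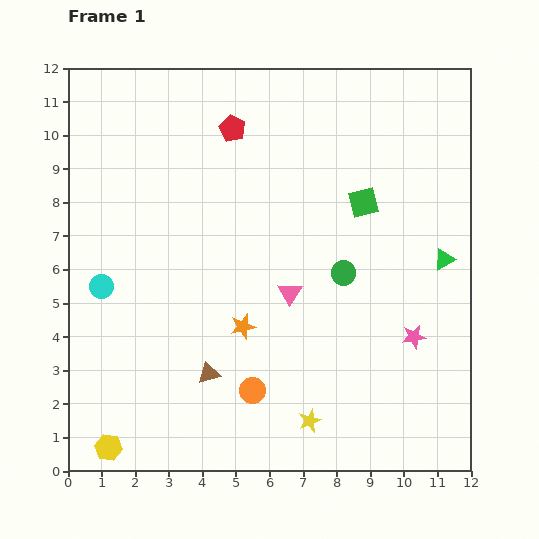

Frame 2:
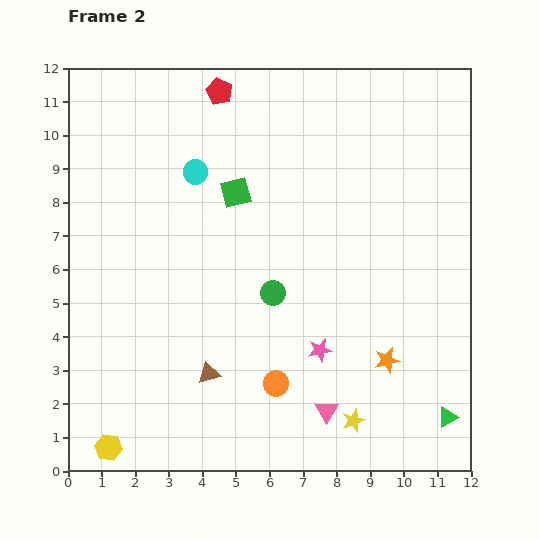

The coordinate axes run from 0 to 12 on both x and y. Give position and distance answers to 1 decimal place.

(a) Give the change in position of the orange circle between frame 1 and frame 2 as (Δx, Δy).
(0.7, 0.2)

The orange circle was at (5.5, 2.4) in frame 1 and (6.2, 2.6) in frame 2.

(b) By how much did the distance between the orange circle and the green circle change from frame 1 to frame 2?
-1.7

Distance in frame 1: 4.4. Distance in frame 2: 2.7.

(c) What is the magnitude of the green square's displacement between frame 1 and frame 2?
3.8

The green square moved from (8.8, 8.0) to (5.0, 8.3), a distance of √(3.8² + 0.3²) ≈ 3.8.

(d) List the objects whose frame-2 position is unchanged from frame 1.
the yellow hexagon, the brown triangle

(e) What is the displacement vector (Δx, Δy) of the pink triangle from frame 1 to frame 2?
(1.1, -3.5)

The pink triangle was at (6.6, 5.3) in frame 1 and (7.7, 1.8) in frame 2.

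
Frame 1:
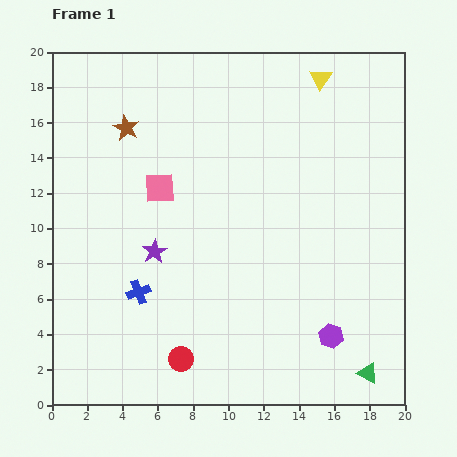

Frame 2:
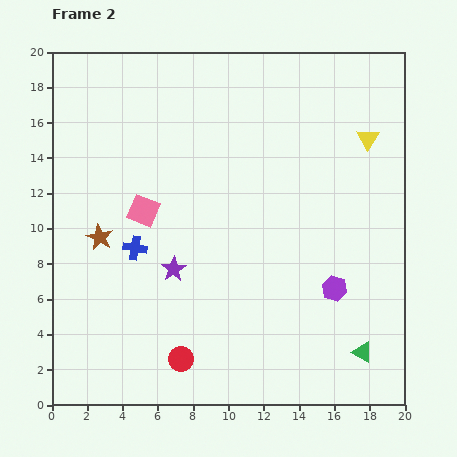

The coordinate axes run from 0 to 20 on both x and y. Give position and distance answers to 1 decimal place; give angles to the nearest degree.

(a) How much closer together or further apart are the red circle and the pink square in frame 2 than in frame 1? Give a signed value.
-1.1

Distance in frame 1: 9.8. Distance in frame 2: 8.7.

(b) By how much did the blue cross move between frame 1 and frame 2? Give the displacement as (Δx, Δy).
(-0.2, 2.5)

The blue cross was at (4.9, 6.4) in frame 1 and (4.7, 8.9) in frame 2.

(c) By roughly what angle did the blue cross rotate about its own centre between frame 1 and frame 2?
30° clockwise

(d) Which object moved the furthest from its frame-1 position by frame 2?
the brown star

(moved 6.4; next 4.3)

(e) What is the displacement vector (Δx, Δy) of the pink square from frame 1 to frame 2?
(-0.9, -1.3)

The pink square was at (6.1, 12.3) in frame 1 and (5.2, 11.0) in frame 2.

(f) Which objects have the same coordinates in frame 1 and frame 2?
the red circle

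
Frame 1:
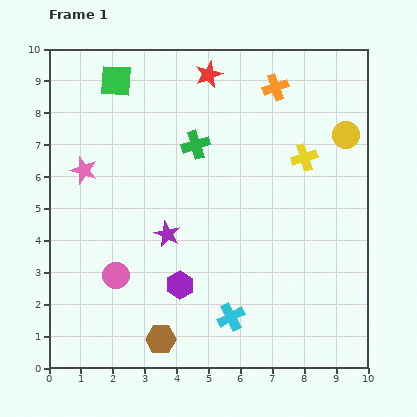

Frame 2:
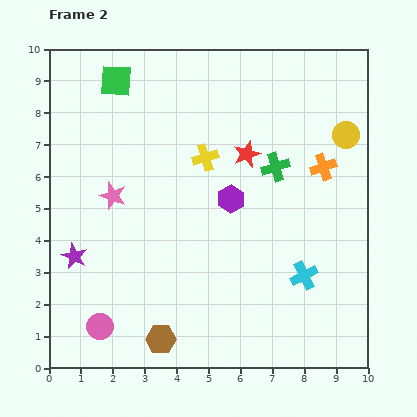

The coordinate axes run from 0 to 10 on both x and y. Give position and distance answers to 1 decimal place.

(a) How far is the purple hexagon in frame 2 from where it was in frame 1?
3.1

The purple hexagon moved from (4.1, 2.6) to (5.7, 5.3), a distance of √(1.6² + 2.7²) ≈ 3.1.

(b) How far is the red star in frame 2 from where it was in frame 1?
2.8

The red star moved from (5.0, 9.2) to (6.2, 6.7), a distance of √(1.2² + 2.5²) ≈ 2.8.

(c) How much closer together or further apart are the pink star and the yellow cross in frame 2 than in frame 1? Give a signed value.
-3.8

Distance in frame 1: 6.9. Distance in frame 2: 3.1.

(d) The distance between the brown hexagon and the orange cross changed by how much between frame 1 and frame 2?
-1.3

Distance in frame 1: 8.7. Distance in frame 2: 7.4.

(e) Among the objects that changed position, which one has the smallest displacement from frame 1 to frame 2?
the pink star

(moved 1.2)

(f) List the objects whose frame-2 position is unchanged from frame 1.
the yellow circle, the brown hexagon, the green square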